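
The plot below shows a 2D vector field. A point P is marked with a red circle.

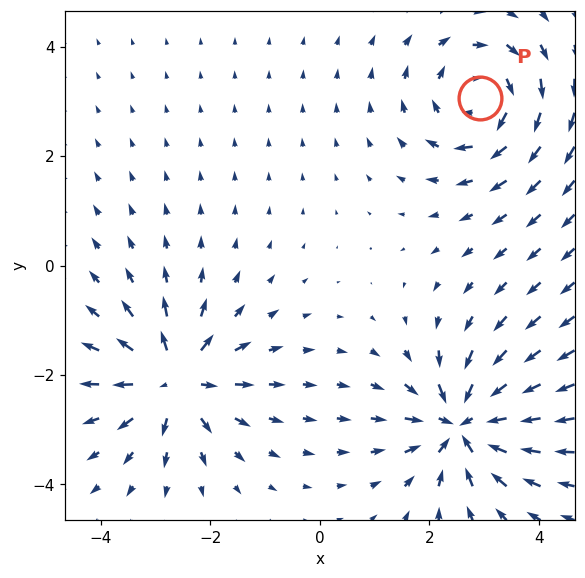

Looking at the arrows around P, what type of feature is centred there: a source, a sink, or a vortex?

At P (2.9, 3.1) the arrows circulate clockwise. Divergence ≈0, curl about -4 — near-zero divergence with nonzero curl is a vortex.

vortex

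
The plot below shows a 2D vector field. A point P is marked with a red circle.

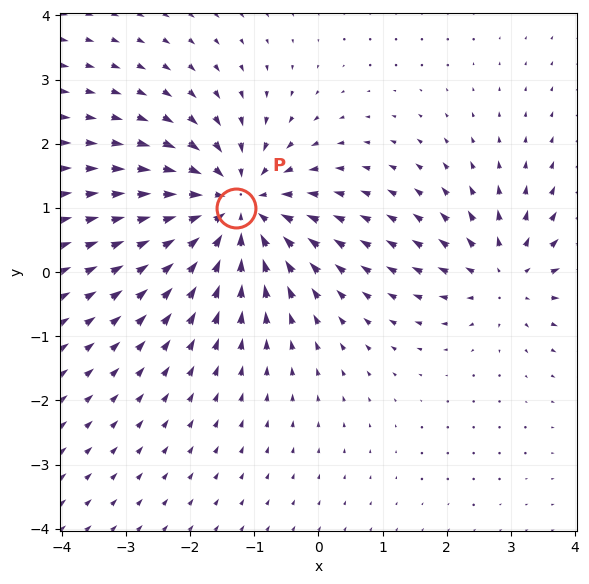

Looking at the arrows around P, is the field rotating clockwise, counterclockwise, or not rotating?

not rotating

Near P at (-1.3, 1.0) the arrows show no circulation. The curl there is ≈0.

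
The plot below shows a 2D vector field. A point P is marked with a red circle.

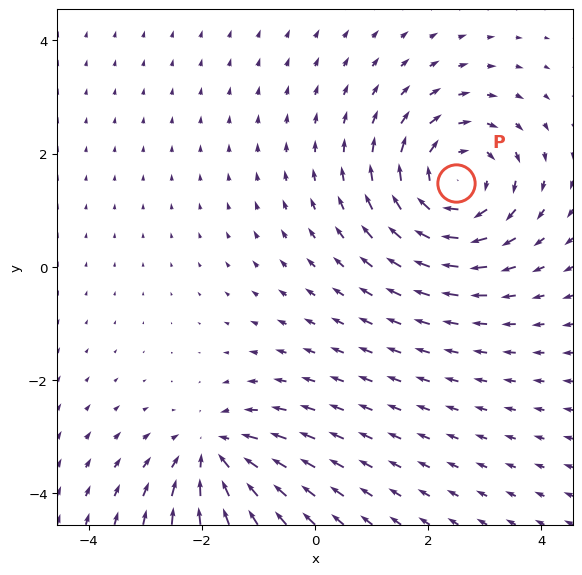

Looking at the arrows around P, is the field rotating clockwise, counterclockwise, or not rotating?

Near P at (2.5, 1.5) the arrows circulate clockwise. The curl (z-component) there is about -4; negative curl means clockwise rotation.

clockwise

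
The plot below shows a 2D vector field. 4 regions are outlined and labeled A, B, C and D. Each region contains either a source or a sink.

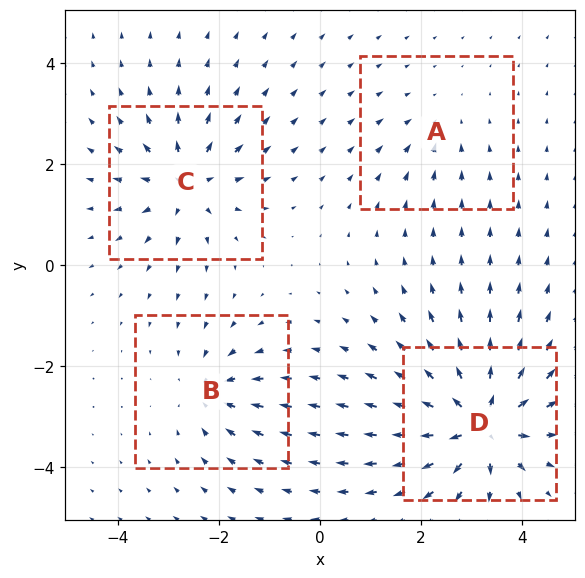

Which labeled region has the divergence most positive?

D

Divergence at each region's feature centre — A: about -2, B: about -4, C: about +6, D: about +9. Region D is most positive.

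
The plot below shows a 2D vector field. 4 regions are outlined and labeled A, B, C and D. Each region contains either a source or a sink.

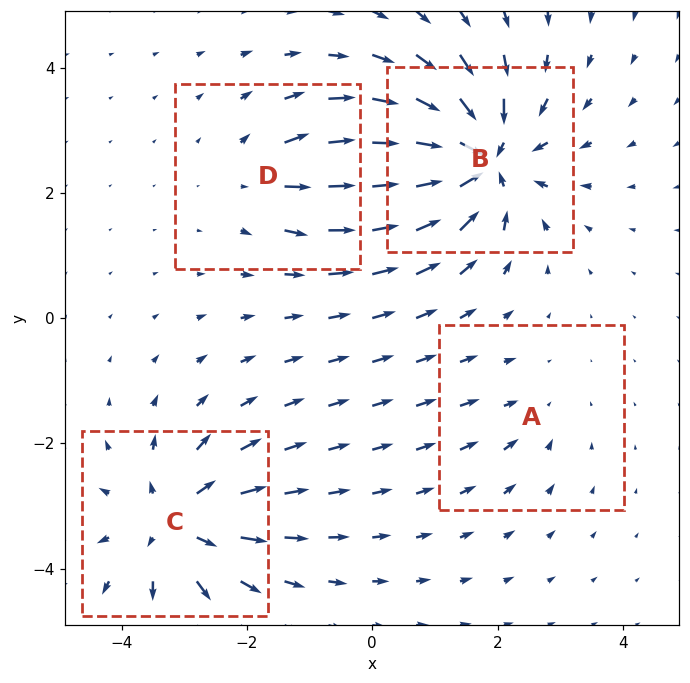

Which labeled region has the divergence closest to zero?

A

Divergence at each region's feature centre — A: about -2, B: about -8, C: about +6, D: about +4. Region A is closest to zero.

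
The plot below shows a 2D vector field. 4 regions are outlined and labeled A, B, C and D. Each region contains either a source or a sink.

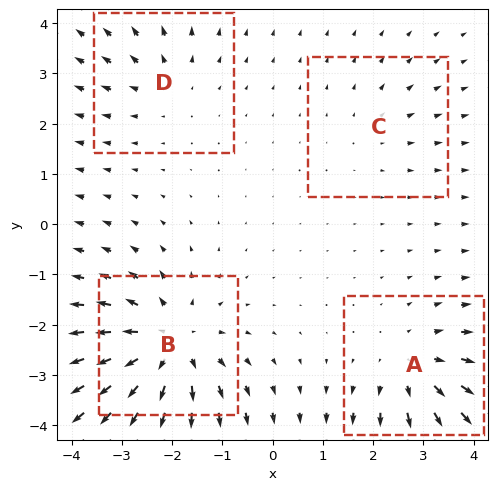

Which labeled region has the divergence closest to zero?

C

Divergence at each region's feature centre — A: about +5, B: about +6, C: about +2, D: about +3. Region C is closest to zero.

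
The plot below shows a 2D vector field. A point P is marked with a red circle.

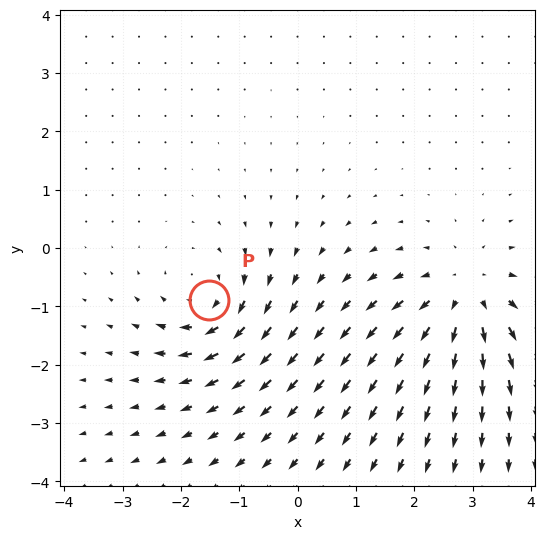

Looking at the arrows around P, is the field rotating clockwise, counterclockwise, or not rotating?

Near P at (-1.5, -0.9) the arrows circulate clockwise. The curl (z-component) there is about -3; negative curl means clockwise rotation.

clockwise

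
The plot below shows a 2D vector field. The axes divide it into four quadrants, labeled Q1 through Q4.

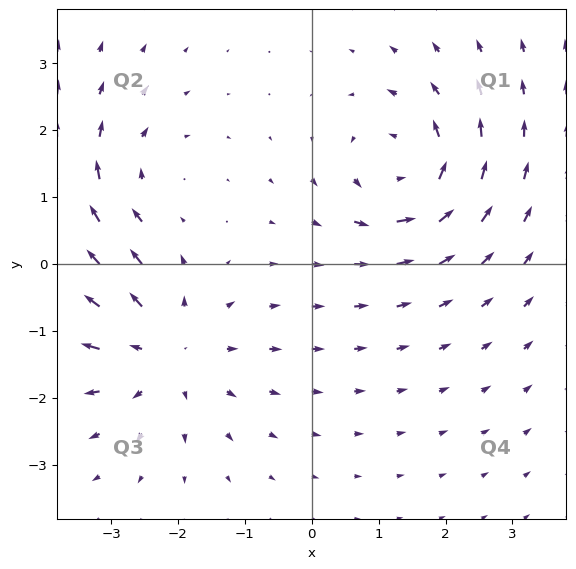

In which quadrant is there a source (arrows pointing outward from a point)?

Q3

The source sits at approximately (-2.2, -1.3), which lies in quadrant Q3. The divergence there is about +3, positive as expected for a source.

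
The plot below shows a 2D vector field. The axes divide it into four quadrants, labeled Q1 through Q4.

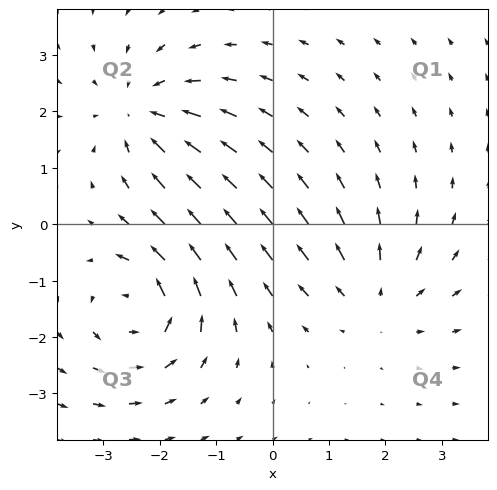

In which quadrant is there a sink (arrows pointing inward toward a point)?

Q2

The sink sits at approximately (-2.3, 2.0), which lies in quadrant Q2. The divergence there is about -4, negative as expected for a sink.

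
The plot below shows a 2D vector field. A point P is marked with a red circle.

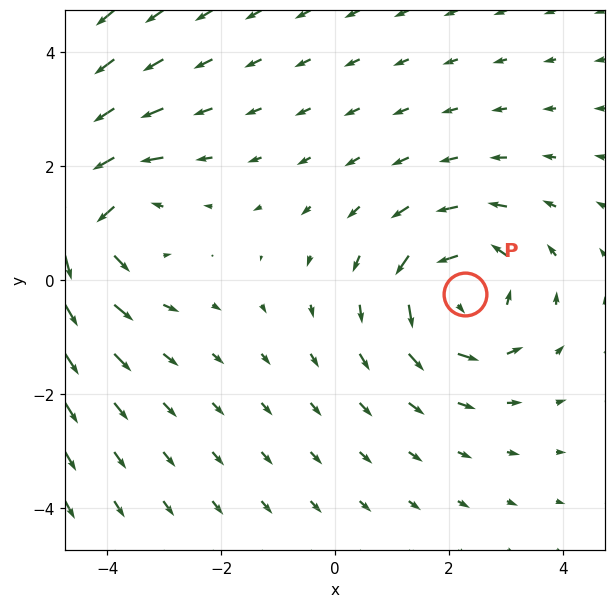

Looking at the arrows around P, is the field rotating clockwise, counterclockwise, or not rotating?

Near P at (2.3, -0.2) the arrows circulate counterclockwise. The curl (z-component) there is about +3; positive curl means counterclockwise rotation.

counterclockwise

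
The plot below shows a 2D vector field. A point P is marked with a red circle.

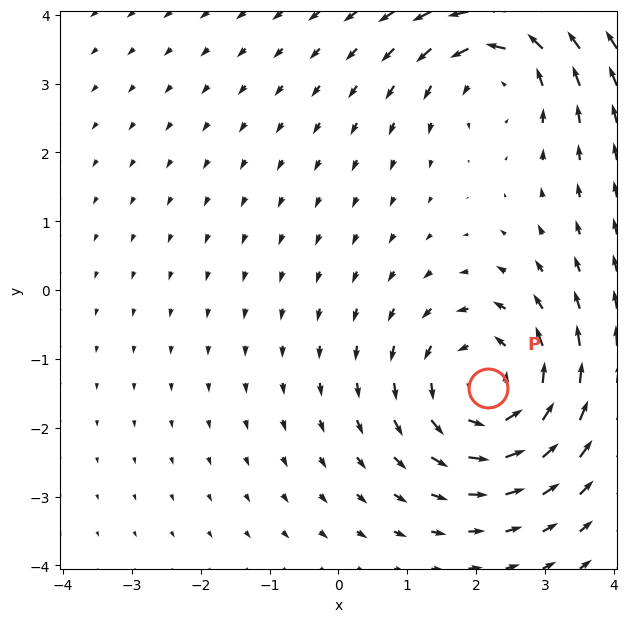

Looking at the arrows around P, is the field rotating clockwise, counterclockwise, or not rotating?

Near P at (2.2, -1.4) the arrows circulate counterclockwise. The curl (z-component) there is about +4; positive curl means counterclockwise rotation.

counterclockwise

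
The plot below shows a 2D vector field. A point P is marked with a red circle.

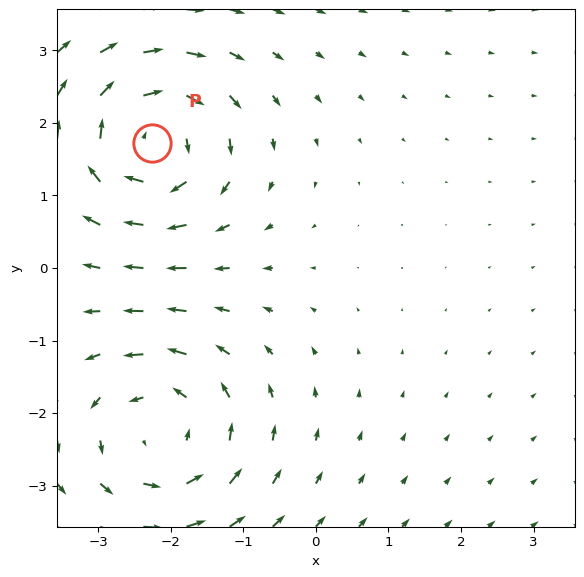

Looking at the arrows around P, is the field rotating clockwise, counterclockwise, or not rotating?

Near P at (-2.3, 1.7) the arrows circulate clockwise. The curl (z-component) there is about -6; negative curl means clockwise rotation.

clockwise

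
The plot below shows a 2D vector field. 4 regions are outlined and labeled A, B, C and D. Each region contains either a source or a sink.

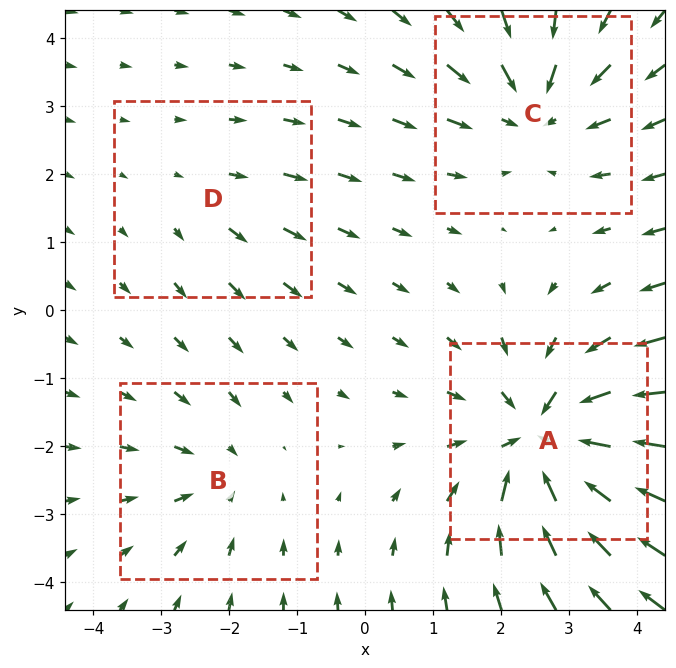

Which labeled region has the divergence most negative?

A

Divergence at each region's feature centre — A: about -6, B: about -3, C: about -4, D: about +2. Region A is most negative.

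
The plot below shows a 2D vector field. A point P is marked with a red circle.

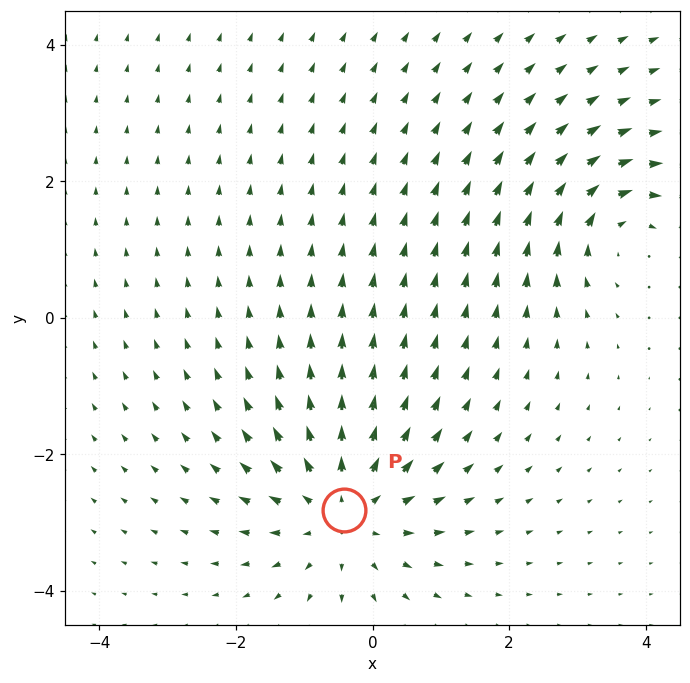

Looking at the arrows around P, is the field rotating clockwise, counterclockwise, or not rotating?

Near P at (-0.4, -2.8) the arrows show no circulation. The curl there is ≈0.

not rotating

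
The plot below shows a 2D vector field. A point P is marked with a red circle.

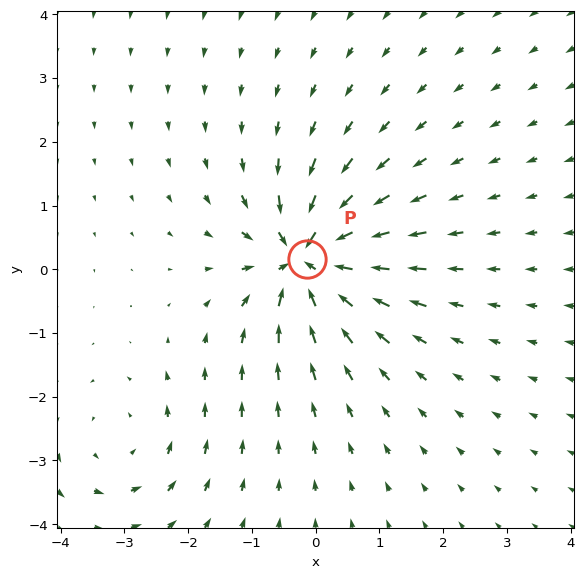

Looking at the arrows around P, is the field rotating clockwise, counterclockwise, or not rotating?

not rotating

Near P at (-0.1, 0.2) the arrows show no circulation. The curl there is ≈0.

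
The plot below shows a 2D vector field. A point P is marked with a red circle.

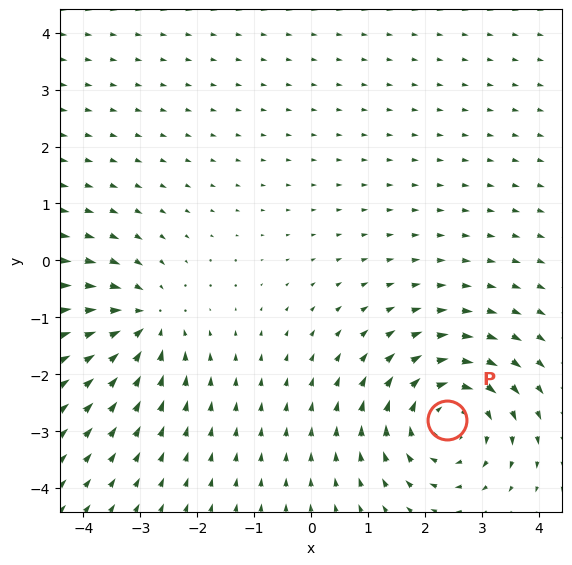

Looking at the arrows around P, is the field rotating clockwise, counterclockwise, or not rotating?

clockwise

Near P at (2.4, -2.8) the arrows circulate clockwise. The curl (z-component) there is about -4; negative curl means clockwise rotation.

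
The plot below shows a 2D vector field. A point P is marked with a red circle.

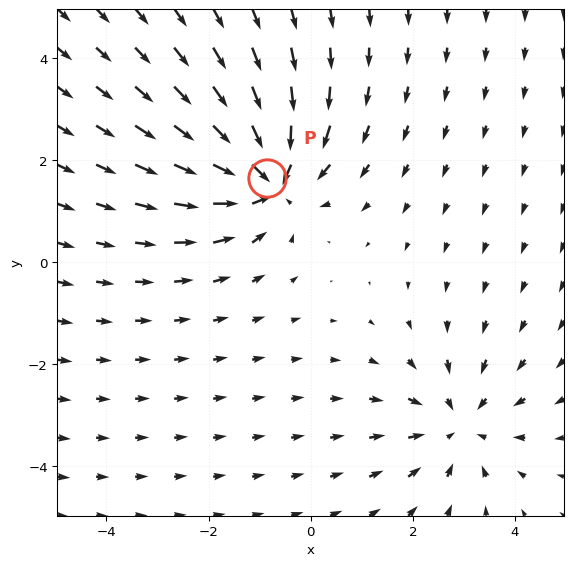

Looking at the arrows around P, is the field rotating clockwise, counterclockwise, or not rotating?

Near P at (-0.8, 1.6) the arrows show no circulation. The curl there is ≈0.

not rotating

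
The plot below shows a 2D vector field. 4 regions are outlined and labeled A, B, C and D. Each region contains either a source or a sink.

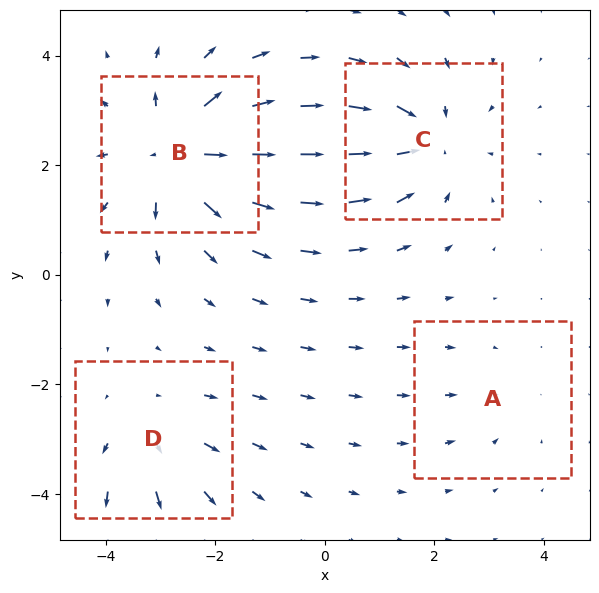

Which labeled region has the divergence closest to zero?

A

Divergence at each region's feature centre — A: about -2, B: about +7, C: about -5, D: about +3. Region A is closest to zero.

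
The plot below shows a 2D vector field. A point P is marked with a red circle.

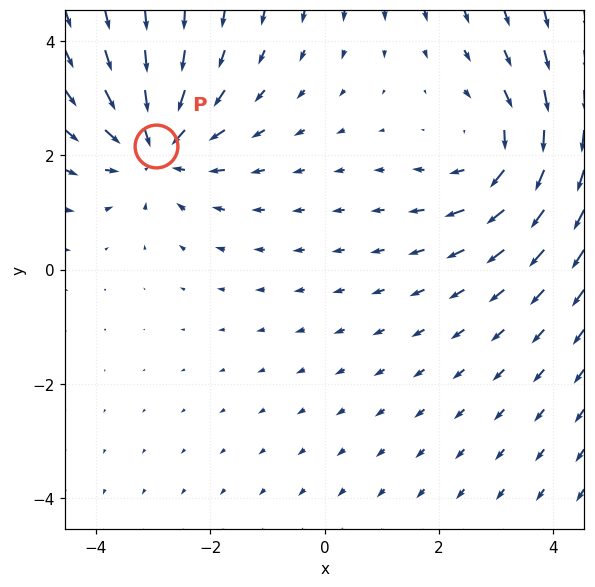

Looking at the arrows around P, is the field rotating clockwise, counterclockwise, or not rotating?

not rotating

Near P at (-2.9, 2.2) the arrows show no circulation. The curl there is ≈0.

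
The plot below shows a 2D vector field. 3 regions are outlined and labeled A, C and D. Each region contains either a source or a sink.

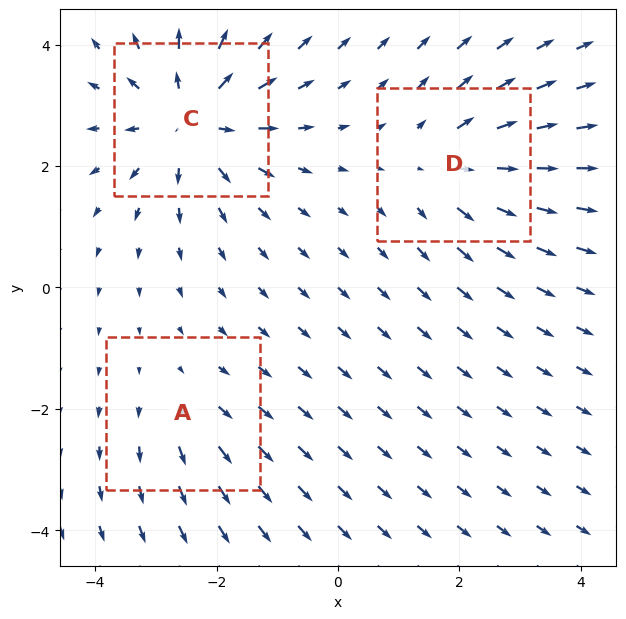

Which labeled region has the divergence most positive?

C

Divergence at each region's feature centre — A: about +2, C: about +5, D: about +3. Region C is most positive.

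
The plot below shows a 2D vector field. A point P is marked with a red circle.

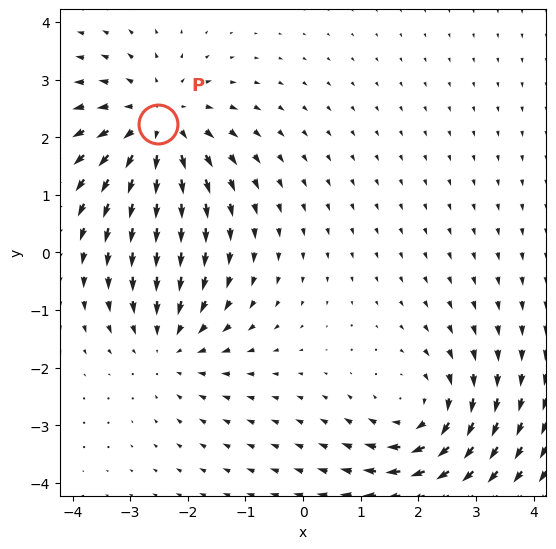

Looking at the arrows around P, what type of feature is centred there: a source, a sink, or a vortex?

source

At P (-2.5, 2.2) the arrows spread outward. Divergence about +4, curl ≈0 — positive divergence with near-zero curl is a source.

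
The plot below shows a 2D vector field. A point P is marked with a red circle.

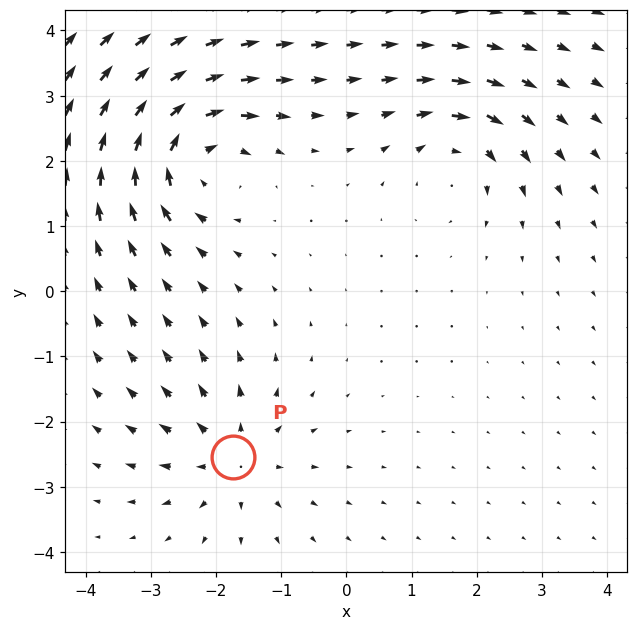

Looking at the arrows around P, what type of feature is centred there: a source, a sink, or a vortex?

At P (-1.7, -2.6) the arrows spread outward. Divergence about +4, curl ≈0 — positive divergence with near-zero curl is a source.

source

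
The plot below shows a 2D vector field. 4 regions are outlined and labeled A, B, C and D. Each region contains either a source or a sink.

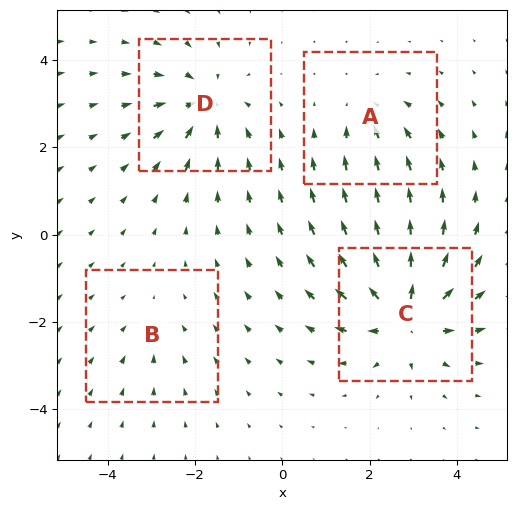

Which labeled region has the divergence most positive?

C

Divergence at each region's feature centre — A: about -3, B: about -2, C: about +7, D: about -5. Region C is most positive.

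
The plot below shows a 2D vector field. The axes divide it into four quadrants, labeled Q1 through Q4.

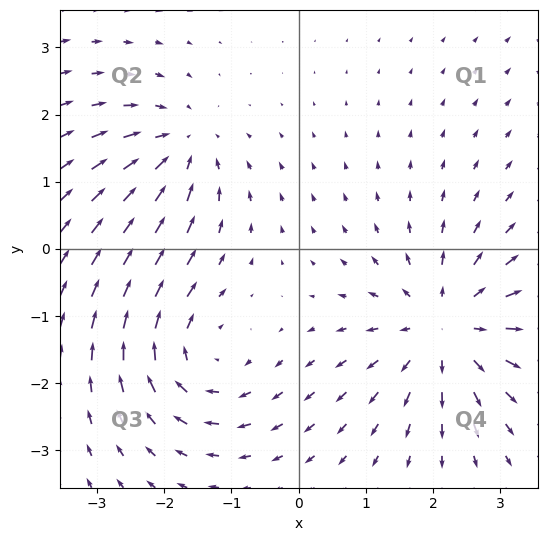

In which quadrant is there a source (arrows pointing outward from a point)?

Q4

The source sits at approximately (2.2, -1.2), which lies in quadrant Q4. The divergence there is about +5, positive as expected for a source.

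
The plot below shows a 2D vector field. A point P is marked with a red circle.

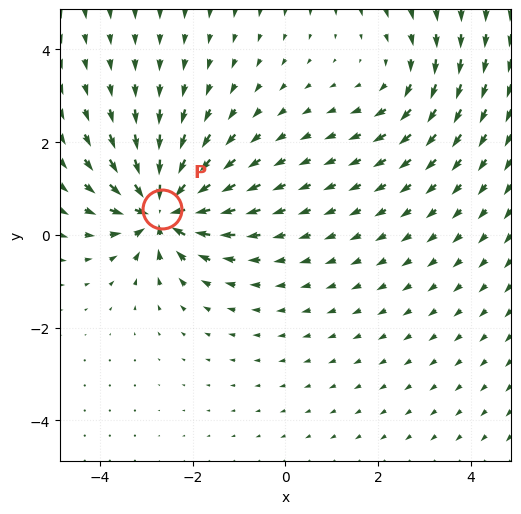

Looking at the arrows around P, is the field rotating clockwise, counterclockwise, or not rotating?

Near P at (-2.7, 0.6) the arrows show no circulation. The curl there is ≈0.

not rotating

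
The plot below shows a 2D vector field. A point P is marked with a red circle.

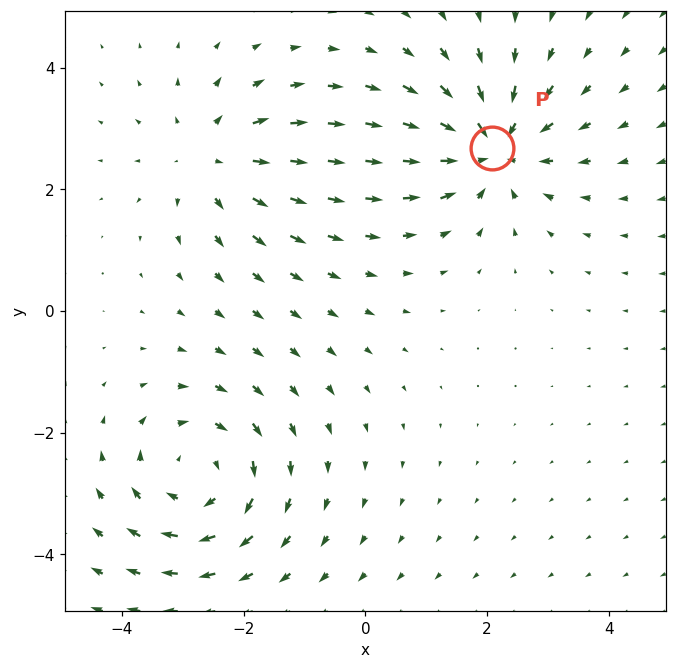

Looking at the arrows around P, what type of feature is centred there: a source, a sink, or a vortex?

sink

At P (2.1, 2.7) the arrows converge inward. Divergence about -5, curl ≈0 — negative divergence with near-zero curl is a sink.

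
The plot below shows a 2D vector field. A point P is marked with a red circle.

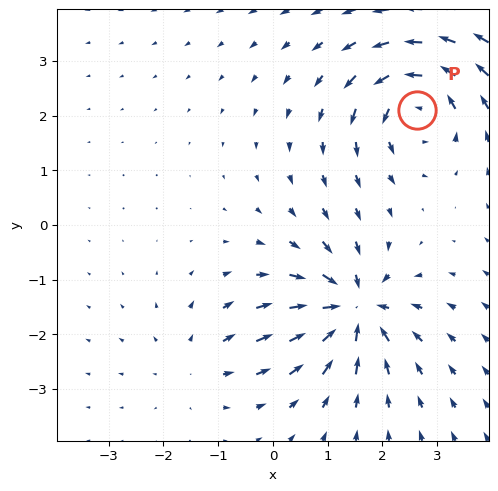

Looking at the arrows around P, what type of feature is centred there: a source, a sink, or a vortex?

vortex

At P (2.6, 2.1) the arrows circulate counterclockwise. Divergence ≈0, curl about +6 — near-zero divergence with nonzero curl is a vortex.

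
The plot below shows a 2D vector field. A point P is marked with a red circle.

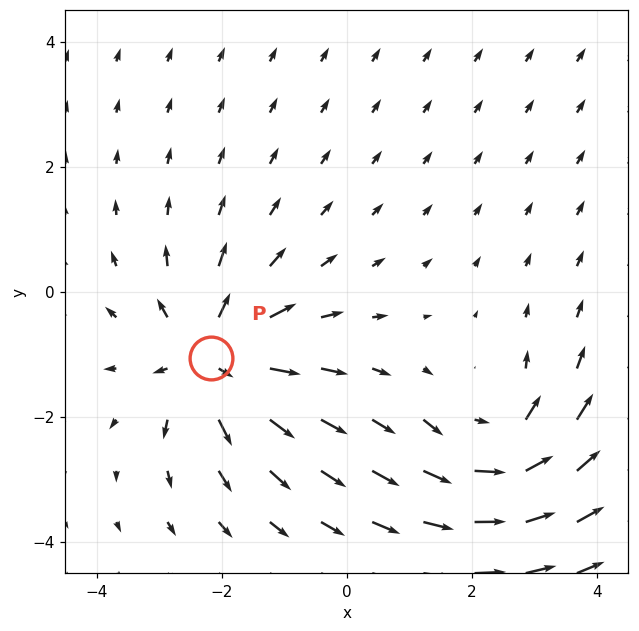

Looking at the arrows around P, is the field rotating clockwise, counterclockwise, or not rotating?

not rotating

Near P at (-2.2, -1.1) the arrows show no circulation. The curl there is ≈0.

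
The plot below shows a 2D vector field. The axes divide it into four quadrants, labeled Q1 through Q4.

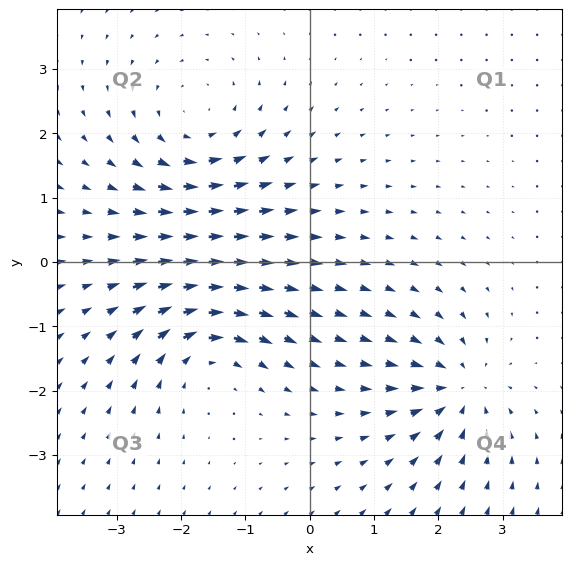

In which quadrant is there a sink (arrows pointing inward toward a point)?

The sink sits at approximately (2.3, -2.0), which lies in quadrant Q4. The divergence there is about -4, negative as expected for a sink.

Q4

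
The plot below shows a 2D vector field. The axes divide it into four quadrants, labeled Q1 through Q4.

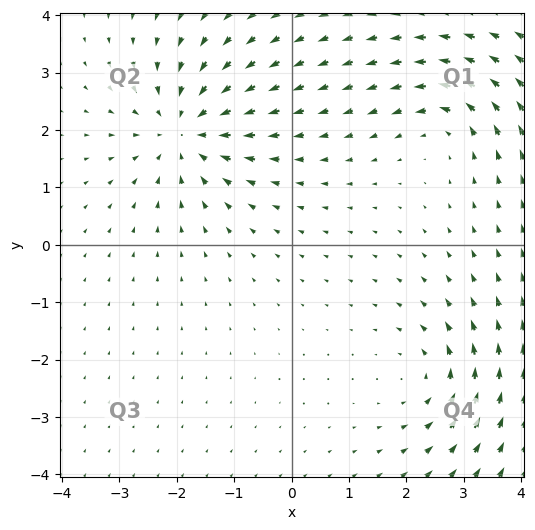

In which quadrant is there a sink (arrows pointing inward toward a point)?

The sink sits at approximately (-1.9, 2.0), which lies in quadrant Q2. The divergence there is about -5, negative as expected for a sink.

Q2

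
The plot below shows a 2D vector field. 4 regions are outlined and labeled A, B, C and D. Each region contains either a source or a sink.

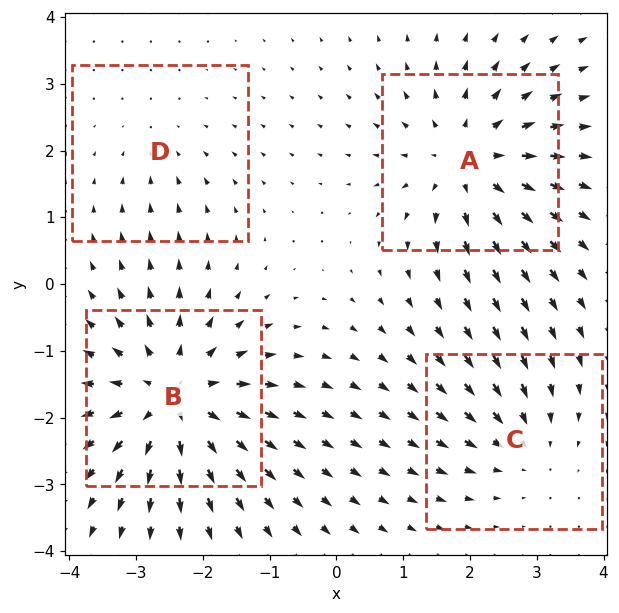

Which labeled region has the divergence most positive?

B

Divergence at each region's feature centre — A: about +5, B: about +7, C: about -3, D: about -2. Region B is most positive.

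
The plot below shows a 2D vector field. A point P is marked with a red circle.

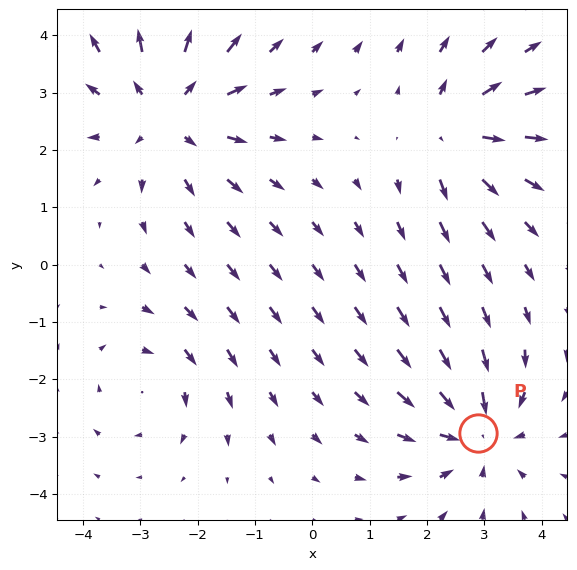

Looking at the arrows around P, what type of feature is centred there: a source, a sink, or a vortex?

sink

At P (2.9, -2.9) the arrows converge inward. Divergence about -4, curl ≈0 — negative divergence with near-zero curl is a sink.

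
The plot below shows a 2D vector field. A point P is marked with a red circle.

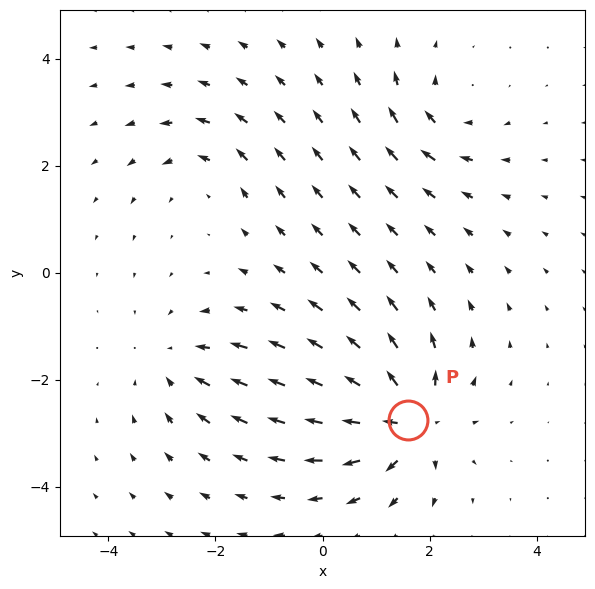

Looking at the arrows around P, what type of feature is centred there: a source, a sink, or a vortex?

At P (1.6, -2.8) the arrows spread outward. Divergence about +6, curl ≈0 — positive divergence with near-zero curl is a source.

source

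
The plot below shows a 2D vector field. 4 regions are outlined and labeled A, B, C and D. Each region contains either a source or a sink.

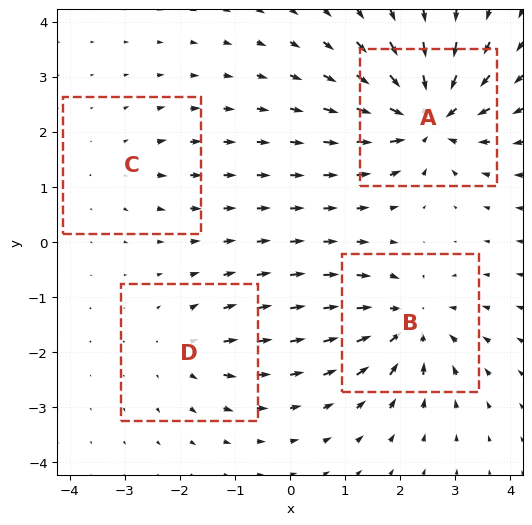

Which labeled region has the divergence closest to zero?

Divergence at each region's feature centre — A: about -9, B: about -7, C: about +3, D: about +4. Region C is closest to zero.

C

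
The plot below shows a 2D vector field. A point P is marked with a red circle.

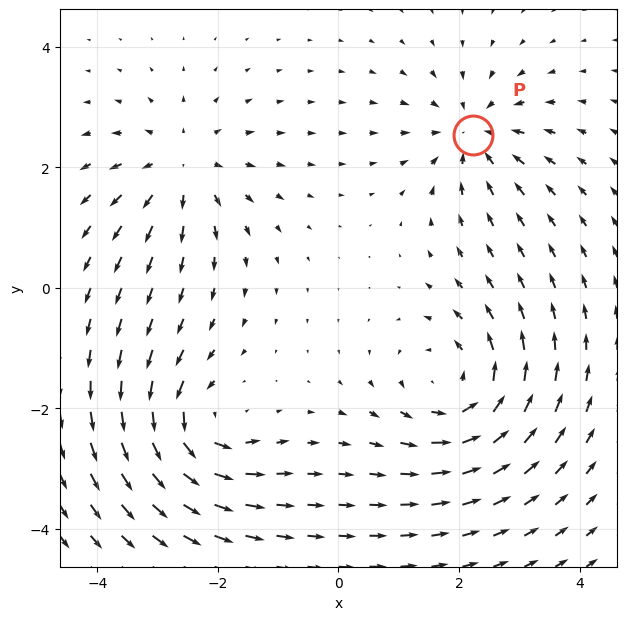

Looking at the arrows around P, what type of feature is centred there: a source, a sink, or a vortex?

At P (2.2, 2.5) the arrows converge inward. Divergence about -4, curl ≈0 — negative divergence with near-zero curl is a sink.

sink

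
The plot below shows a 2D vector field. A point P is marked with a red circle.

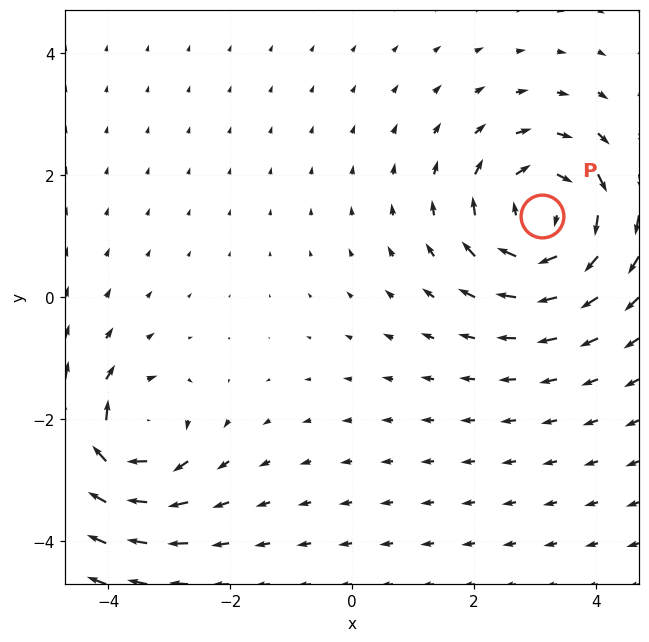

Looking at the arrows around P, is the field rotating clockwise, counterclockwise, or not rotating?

Near P at (3.1, 1.3) the arrows circulate clockwise. The curl (z-component) there is about -4; negative curl means clockwise rotation.

clockwise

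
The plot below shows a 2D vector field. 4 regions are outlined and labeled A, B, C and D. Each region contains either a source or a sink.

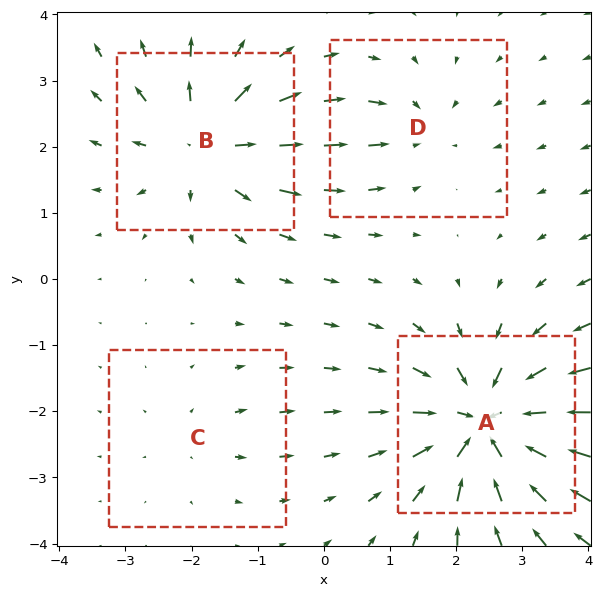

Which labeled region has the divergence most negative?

A

Divergence at each region's feature centre — A: about -8, B: about +6, C: about +2, D: about -4. Region A is most negative.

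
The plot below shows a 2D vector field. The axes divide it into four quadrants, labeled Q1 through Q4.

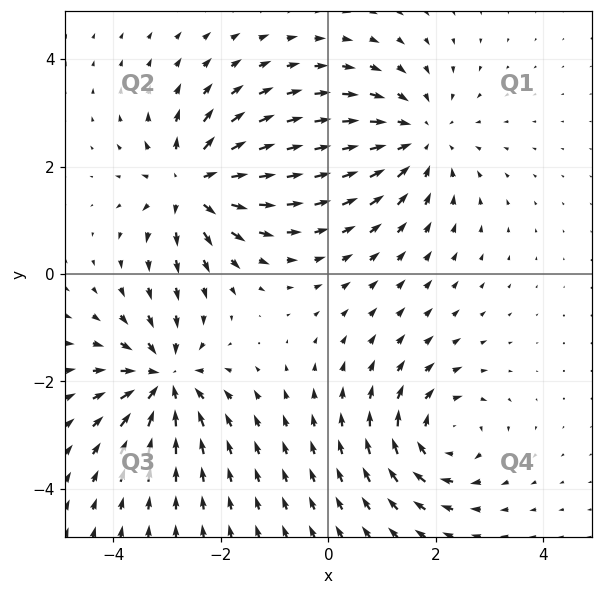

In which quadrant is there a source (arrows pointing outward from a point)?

The source sits at approximately (-2.5, 1.7), which lies in quadrant Q2. The divergence there is about +5, positive as expected for a source.

Q2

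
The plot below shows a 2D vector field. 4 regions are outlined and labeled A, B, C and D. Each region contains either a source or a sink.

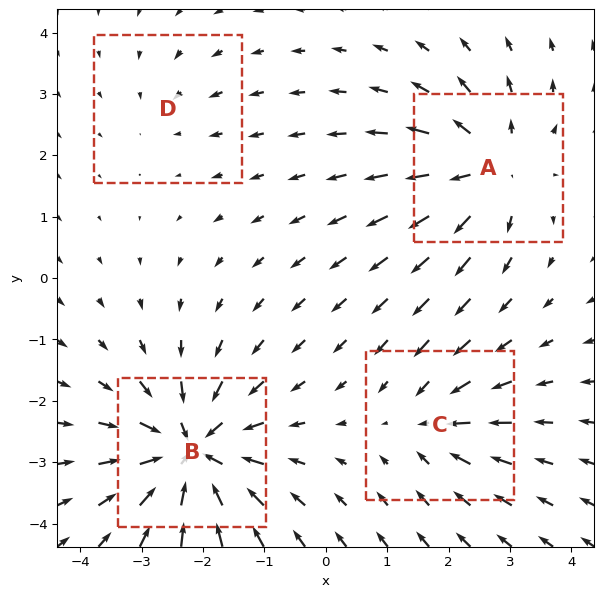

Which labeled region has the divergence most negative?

B

Divergence at each region's feature centre — A: about +5, B: about -8, C: about -4, D: about -2. Region B is most negative.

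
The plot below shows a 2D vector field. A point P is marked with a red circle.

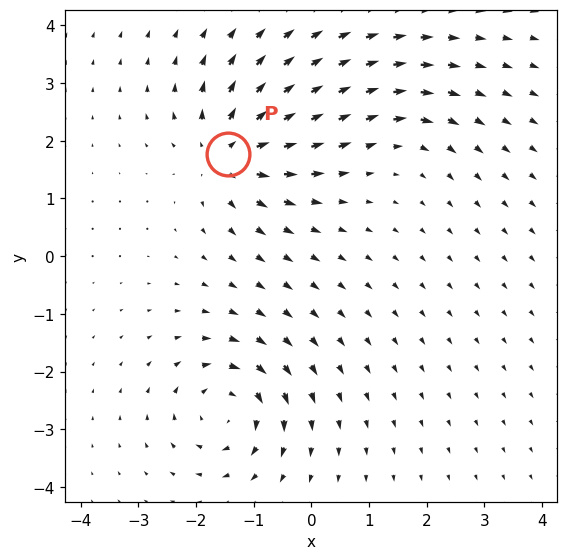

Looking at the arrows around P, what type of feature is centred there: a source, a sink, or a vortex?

source

At P (-1.4, 1.8) the arrows spread outward. Divergence about +6, curl ≈0 — positive divergence with near-zero curl is a source.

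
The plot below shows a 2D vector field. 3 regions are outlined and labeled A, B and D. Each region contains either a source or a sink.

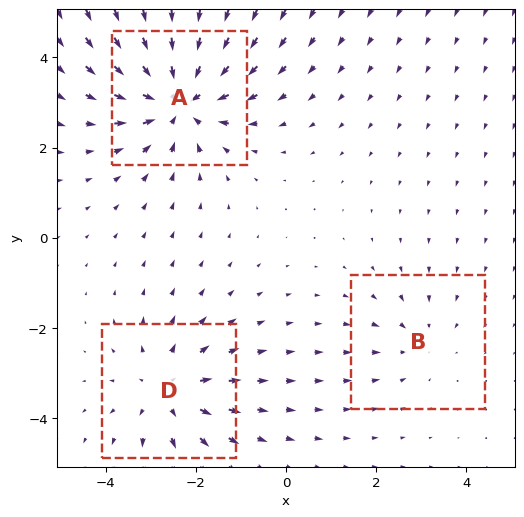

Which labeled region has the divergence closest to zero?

B

Divergence at each region's feature centre — A: about -5, B: about -2, D: about +3. Region B is closest to zero.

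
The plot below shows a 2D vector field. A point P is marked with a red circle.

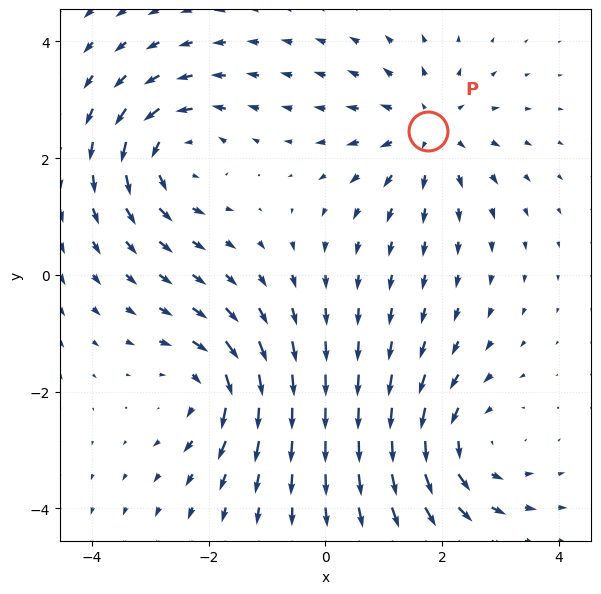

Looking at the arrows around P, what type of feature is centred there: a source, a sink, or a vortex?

source

At P (1.8, 2.5) the arrows spread outward. Divergence about +3, curl ≈0 — positive divergence with near-zero curl is a source.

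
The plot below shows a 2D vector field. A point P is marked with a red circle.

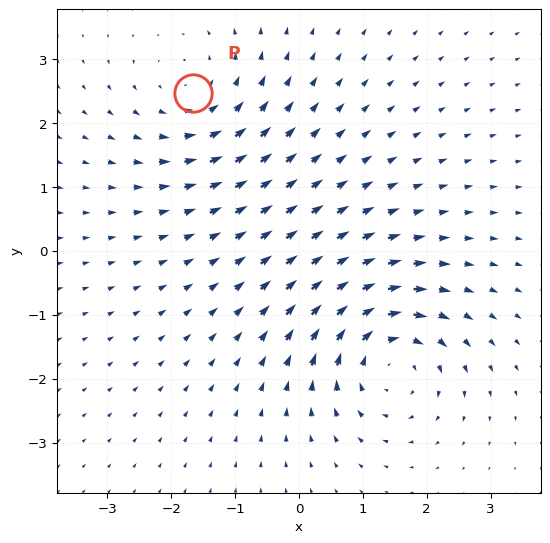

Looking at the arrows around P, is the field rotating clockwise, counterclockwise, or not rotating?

counterclockwise

Near P at (-1.7, 2.5) the arrows circulate counterclockwise. The curl (z-component) there is about +3; positive curl means counterclockwise rotation.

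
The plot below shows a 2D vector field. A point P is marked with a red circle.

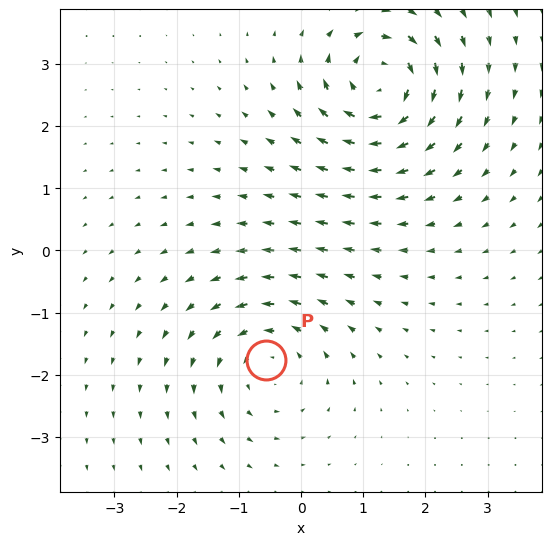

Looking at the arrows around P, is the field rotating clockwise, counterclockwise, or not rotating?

counterclockwise

Near P at (-0.6, -1.8) the arrows circulate counterclockwise. The curl (z-component) there is about +4; positive curl means counterclockwise rotation.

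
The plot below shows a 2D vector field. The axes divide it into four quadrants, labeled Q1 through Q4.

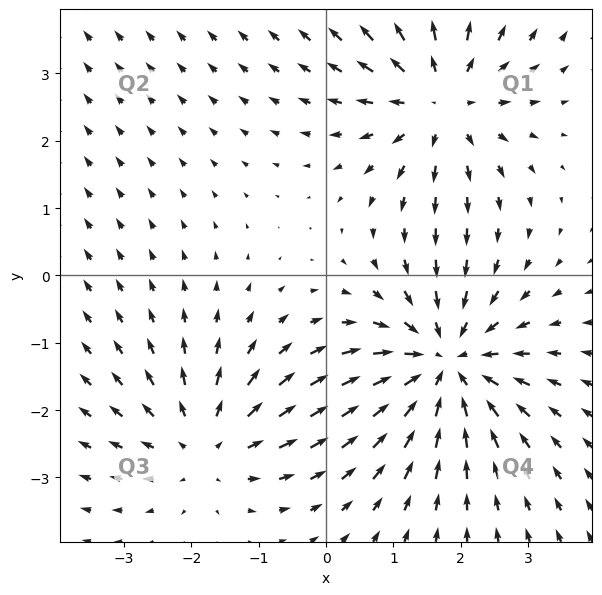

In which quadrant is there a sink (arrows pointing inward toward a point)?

The sink sits at approximately (1.8, -1.3), which lies in quadrant Q4. The divergence there is about -5, negative as expected for a sink.

Q4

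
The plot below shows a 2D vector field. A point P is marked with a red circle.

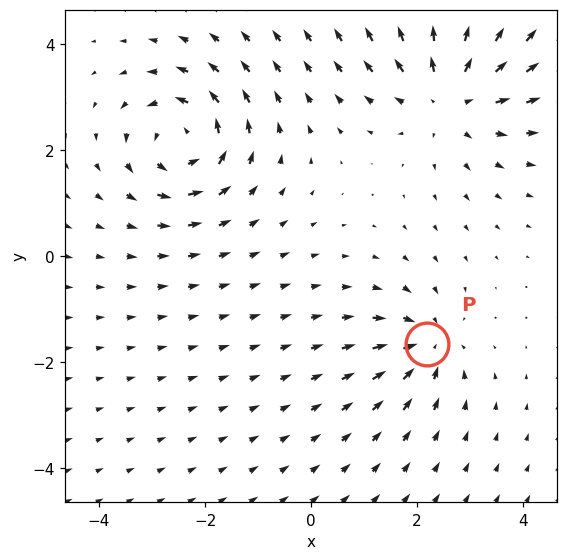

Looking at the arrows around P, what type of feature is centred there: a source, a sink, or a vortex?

At P (2.2, -1.7) the arrows converge inward. Divergence about -4, curl ≈0 — negative divergence with near-zero curl is a sink.

sink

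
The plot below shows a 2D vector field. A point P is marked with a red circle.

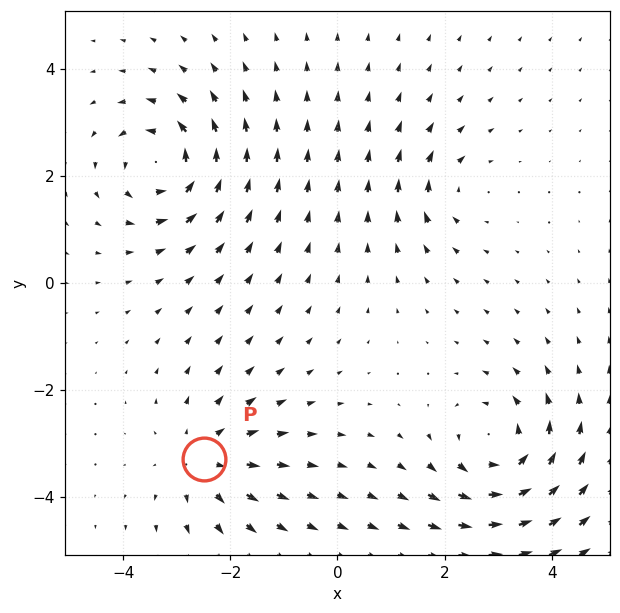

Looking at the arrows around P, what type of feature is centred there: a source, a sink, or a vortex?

At P (-2.5, -3.3) the arrows spread outward. Divergence about +4, curl ≈0 — positive divergence with near-zero curl is a source.

source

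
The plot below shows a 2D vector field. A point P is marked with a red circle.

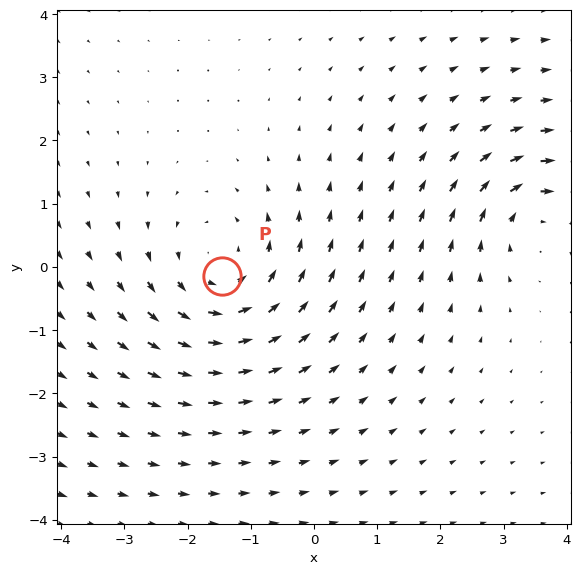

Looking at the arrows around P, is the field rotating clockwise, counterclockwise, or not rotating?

counterclockwise

Near P at (-1.5, -0.1) the arrows circulate counterclockwise. The curl (z-component) there is about +4; positive curl means counterclockwise rotation.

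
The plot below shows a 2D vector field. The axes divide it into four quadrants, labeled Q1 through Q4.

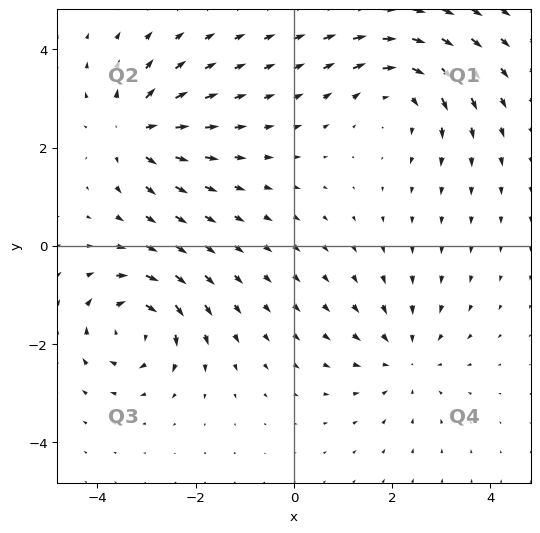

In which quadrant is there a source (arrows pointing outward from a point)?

The source sits at approximately (-3.3, 2.3), which lies in quadrant Q2. The divergence there is about +5, positive as expected for a source.

Q2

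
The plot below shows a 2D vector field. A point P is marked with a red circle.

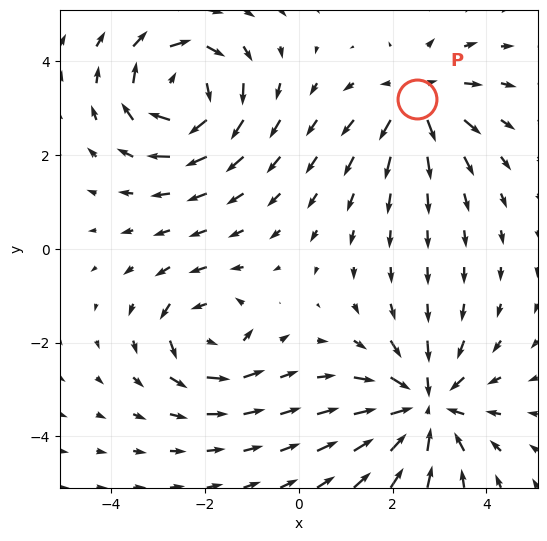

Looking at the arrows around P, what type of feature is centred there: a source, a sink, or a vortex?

source

At P (2.5, 3.2) the arrows spread outward. Divergence about +4, curl ≈0 — positive divergence with near-zero curl is a source.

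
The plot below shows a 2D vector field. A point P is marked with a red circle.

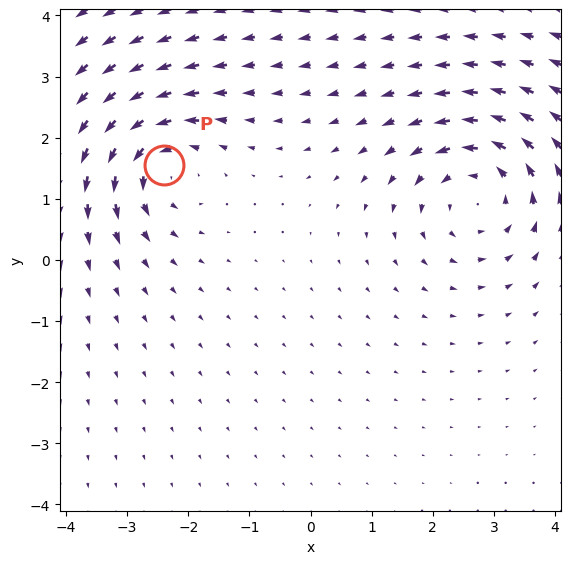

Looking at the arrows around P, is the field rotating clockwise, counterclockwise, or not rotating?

counterclockwise

Near P at (-2.4, 1.6) the arrows circulate counterclockwise. The curl (z-component) there is about +4; positive curl means counterclockwise rotation.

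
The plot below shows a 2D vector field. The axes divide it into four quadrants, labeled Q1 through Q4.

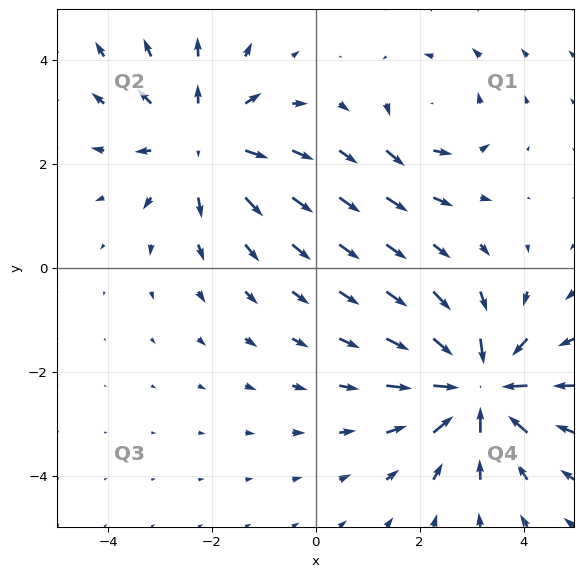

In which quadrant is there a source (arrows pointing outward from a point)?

The source sits at approximately (-2.2, 2.4), which lies in quadrant Q2. The divergence there is about +3, positive as expected for a source.

Q2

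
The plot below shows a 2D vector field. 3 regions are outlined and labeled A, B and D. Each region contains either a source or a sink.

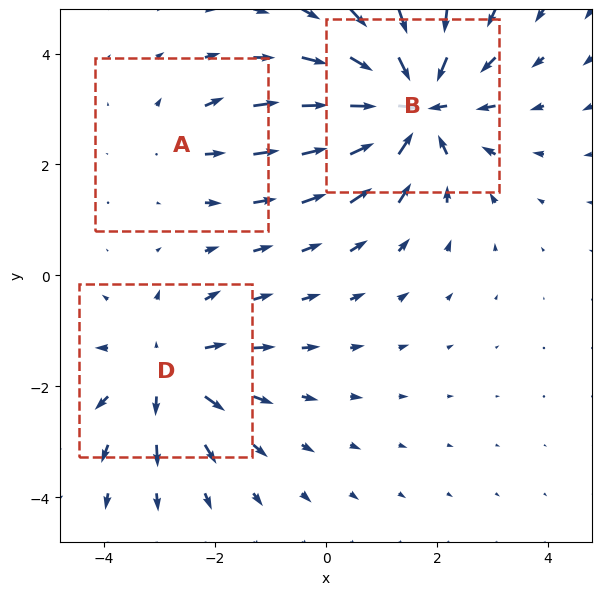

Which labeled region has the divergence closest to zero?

Divergence at each region's feature centre — A: about +2, B: about -5, D: about +3. Region A is closest to zero.

A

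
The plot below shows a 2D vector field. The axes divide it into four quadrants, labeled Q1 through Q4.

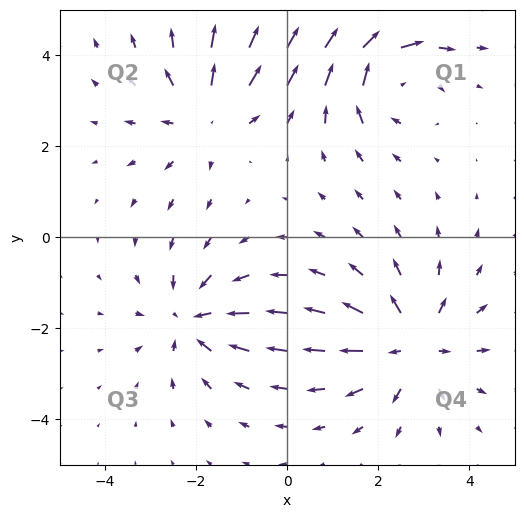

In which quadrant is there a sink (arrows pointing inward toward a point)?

The sink sits at approximately (-2.1, -1.8), which lies in quadrant Q3. The divergence there is about -4, negative as expected for a sink.

Q3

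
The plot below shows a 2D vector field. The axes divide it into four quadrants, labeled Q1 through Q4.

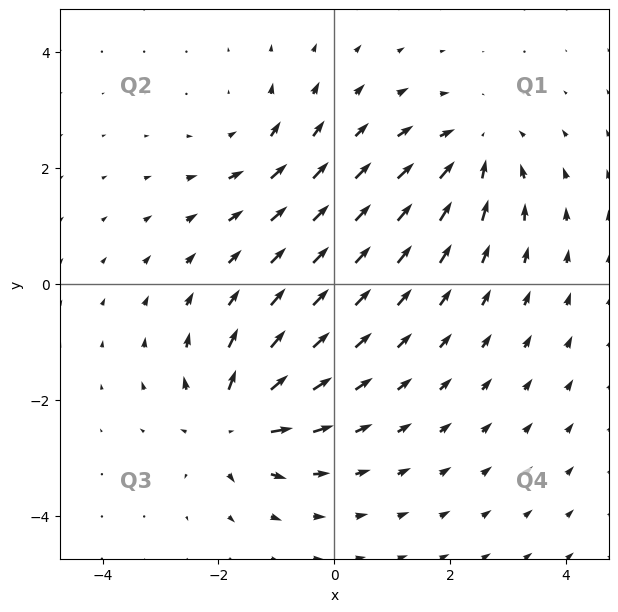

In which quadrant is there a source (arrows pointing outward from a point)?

Q3

The source sits at approximately (-1.8, -2.4), which lies in quadrant Q3. The divergence there is about +5, positive as expected for a source.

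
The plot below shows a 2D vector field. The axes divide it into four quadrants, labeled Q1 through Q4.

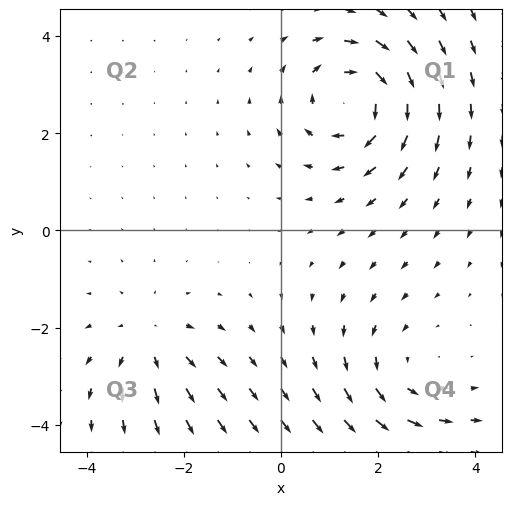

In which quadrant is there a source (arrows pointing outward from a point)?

Q3

The source sits at approximately (-2.7, -2.3), which lies in quadrant Q3. The divergence there is about +2, positive as expected for a source.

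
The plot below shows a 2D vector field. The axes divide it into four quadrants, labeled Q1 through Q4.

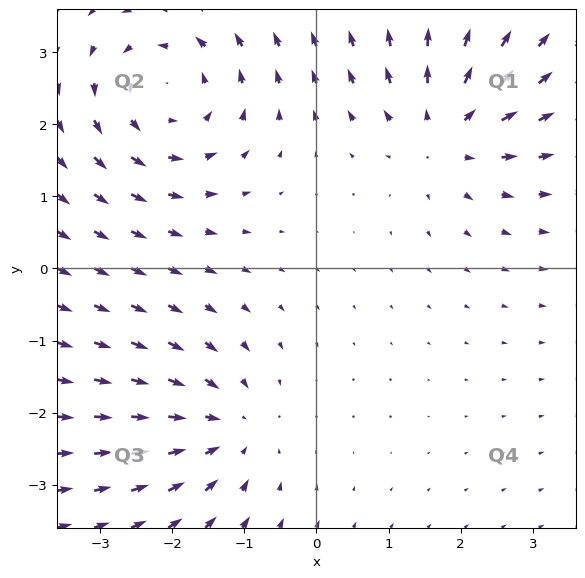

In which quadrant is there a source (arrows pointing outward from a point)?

Q1

The source sits at approximately (1.8, 1.9), which lies in quadrant Q1. The divergence there is about +4, positive as expected for a source.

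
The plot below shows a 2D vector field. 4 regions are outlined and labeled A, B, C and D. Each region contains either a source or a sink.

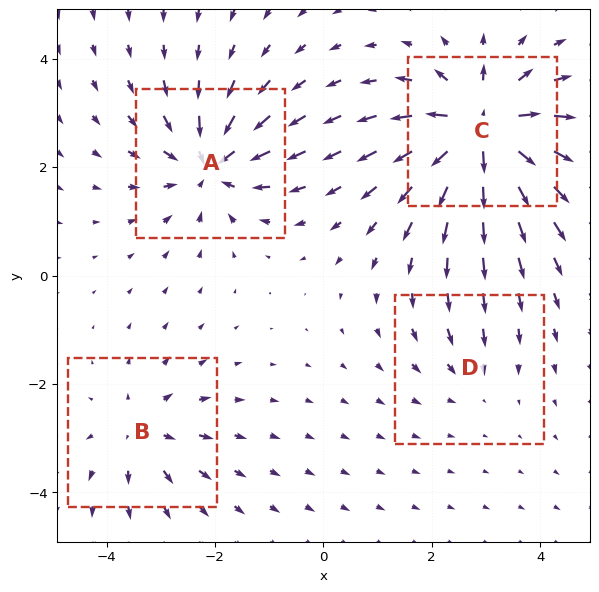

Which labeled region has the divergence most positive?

C

Divergence at each region's feature centre — A: about -6, B: about +4, C: about +9, D: about -2. Region C is most positive.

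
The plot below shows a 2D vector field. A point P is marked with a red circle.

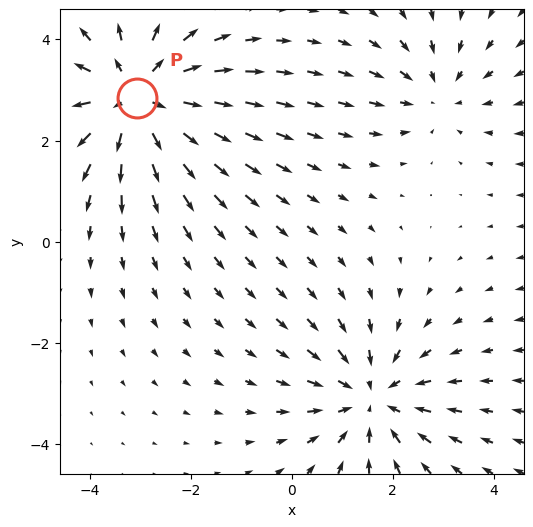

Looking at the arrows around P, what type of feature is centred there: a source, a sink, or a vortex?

source

At P (-3.1, 2.8) the arrows spread outward. Divergence about +4, curl ≈0 — positive divergence with near-zero curl is a source.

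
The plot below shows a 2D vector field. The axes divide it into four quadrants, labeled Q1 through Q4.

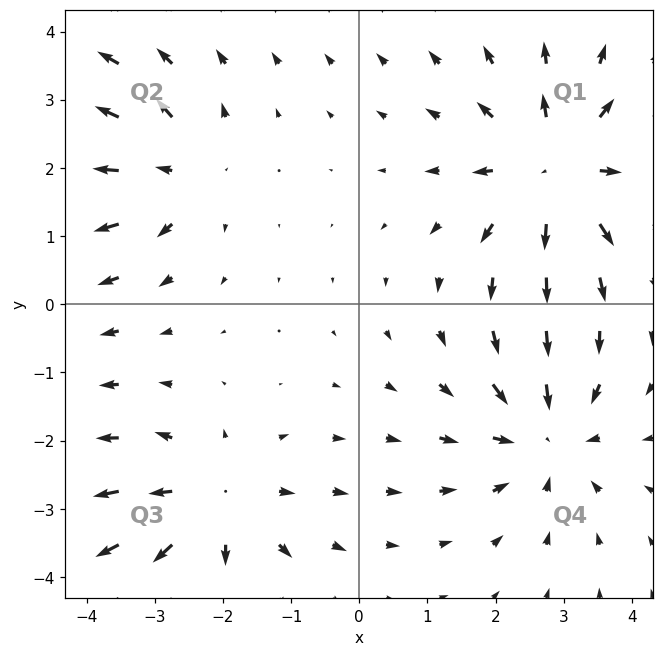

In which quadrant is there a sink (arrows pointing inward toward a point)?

Q4

The sink sits at approximately (2.8, -1.9), which lies in quadrant Q4. The divergence there is about -4, negative as expected for a sink.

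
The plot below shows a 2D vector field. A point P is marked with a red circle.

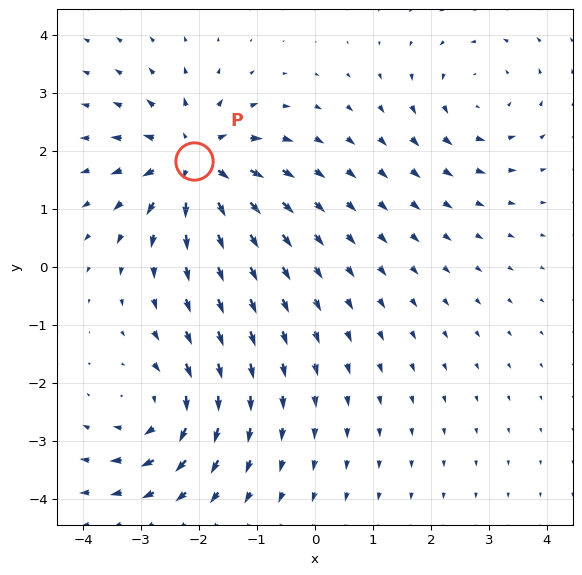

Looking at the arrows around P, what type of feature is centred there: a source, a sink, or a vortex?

source

At P (-2.1, 1.8) the arrows spread outward. Divergence about +6, curl ≈0 — positive divergence with near-zero curl is a source.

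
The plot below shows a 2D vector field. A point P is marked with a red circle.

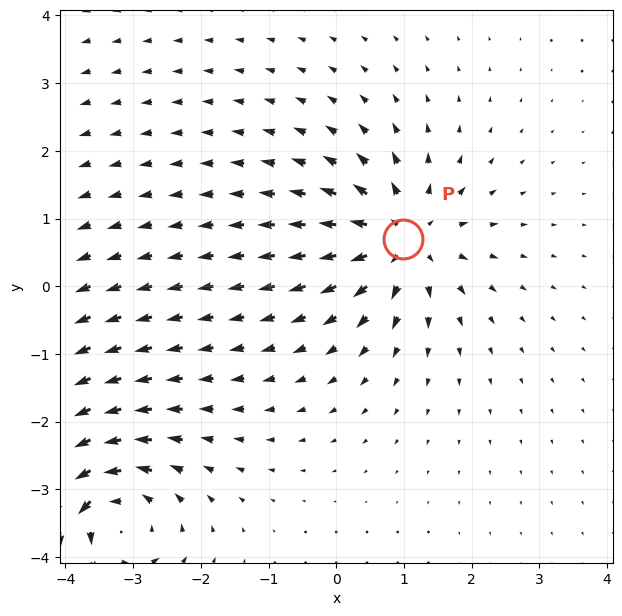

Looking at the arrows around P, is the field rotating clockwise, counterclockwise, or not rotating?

not rotating

Near P at (1.0, 0.7) the arrows show no circulation. The curl there is ≈0.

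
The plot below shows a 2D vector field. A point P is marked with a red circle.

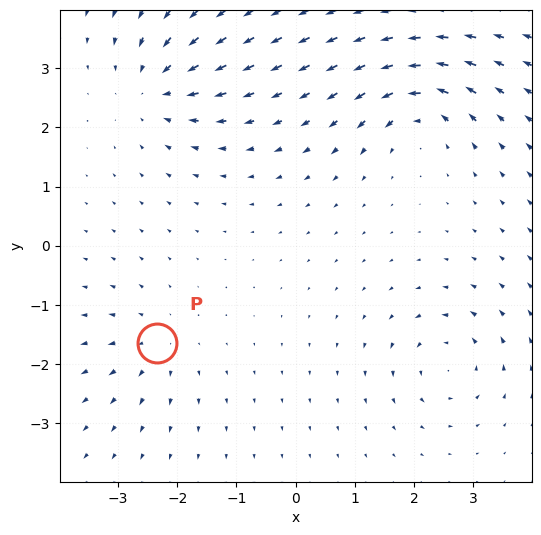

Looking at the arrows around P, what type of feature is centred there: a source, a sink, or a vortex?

source

At P (-2.3, -1.6) the arrows spread outward. Divergence about +3, curl ≈0 — positive divergence with near-zero curl is a source.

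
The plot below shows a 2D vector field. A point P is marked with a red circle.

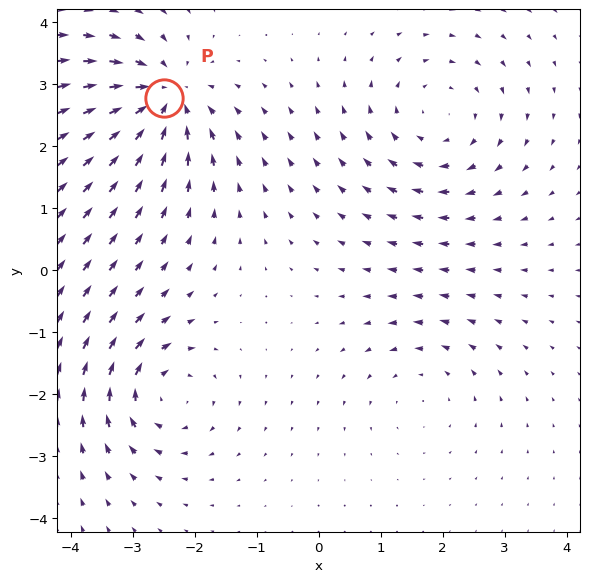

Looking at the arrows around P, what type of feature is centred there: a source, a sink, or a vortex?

At P (-2.5, 2.8) the arrows converge inward. Divergence about -7, curl ≈0 — negative divergence with near-zero curl is a sink.

sink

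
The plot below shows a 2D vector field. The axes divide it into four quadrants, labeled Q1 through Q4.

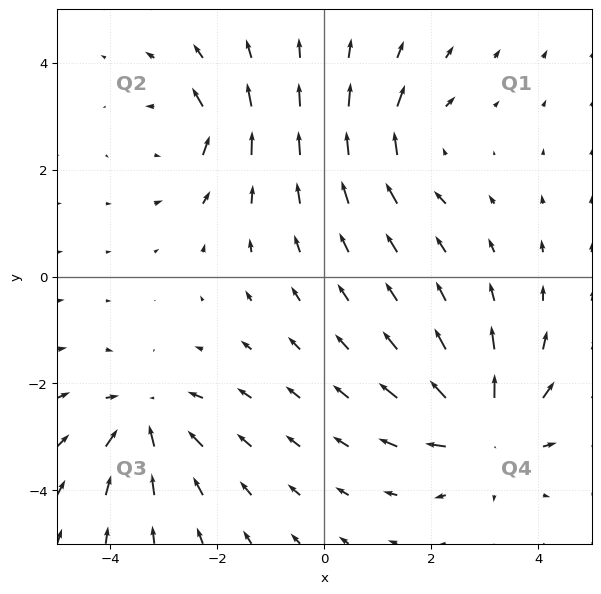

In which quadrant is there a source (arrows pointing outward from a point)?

Q4

The source sits at approximately (3.0, -2.9), which lies in quadrant Q4. The divergence there is about +5, positive as expected for a source.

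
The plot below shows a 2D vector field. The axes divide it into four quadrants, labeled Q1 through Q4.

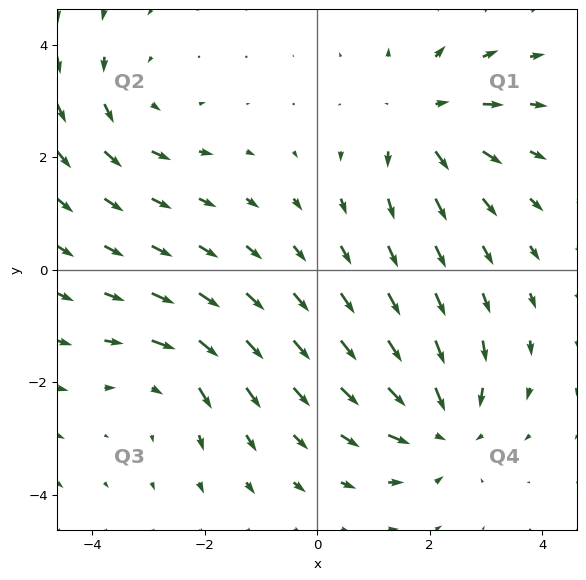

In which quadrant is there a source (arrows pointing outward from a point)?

The source sits at approximately (1.9, 2.7), which lies in quadrant Q1. The divergence there is about +4, positive as expected for a source.

Q1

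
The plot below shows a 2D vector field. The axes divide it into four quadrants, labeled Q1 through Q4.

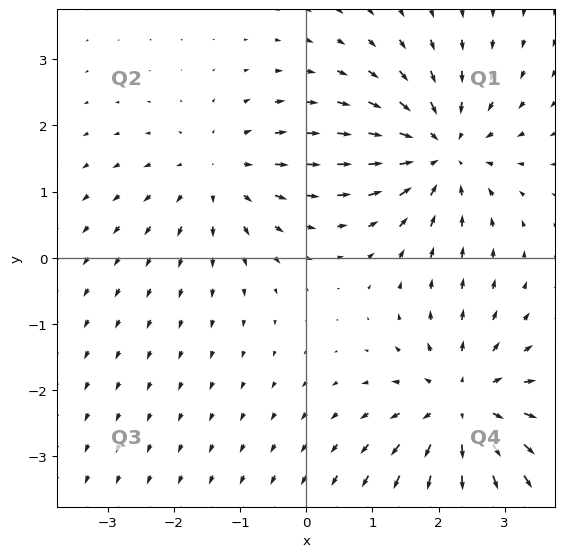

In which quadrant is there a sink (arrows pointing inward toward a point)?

The sink sits at approximately (2.0, 1.6), which lies in quadrant Q1. The divergence there is about -4, negative as expected for a sink.

Q1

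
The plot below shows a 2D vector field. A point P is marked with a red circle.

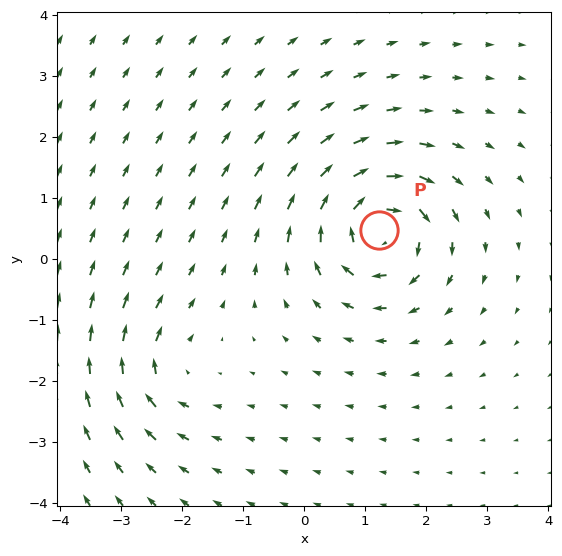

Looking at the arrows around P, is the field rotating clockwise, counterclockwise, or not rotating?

clockwise

Near P at (1.2, 0.5) the arrows circulate clockwise. The curl (z-component) there is about -7; negative curl means clockwise rotation.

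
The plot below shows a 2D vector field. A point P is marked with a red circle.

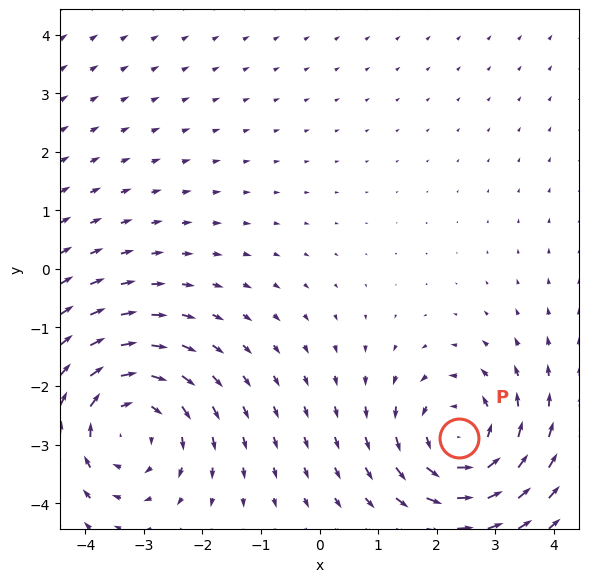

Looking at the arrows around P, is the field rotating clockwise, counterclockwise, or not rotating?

counterclockwise

Near P at (2.4, -2.9) the arrows circulate counterclockwise. The curl (z-component) there is about +4; positive curl means counterclockwise rotation.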